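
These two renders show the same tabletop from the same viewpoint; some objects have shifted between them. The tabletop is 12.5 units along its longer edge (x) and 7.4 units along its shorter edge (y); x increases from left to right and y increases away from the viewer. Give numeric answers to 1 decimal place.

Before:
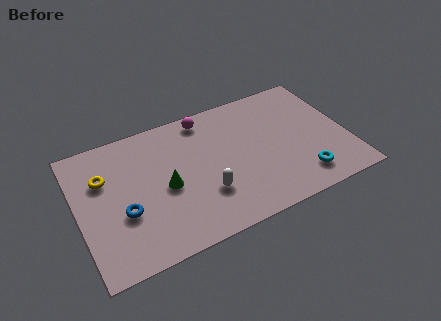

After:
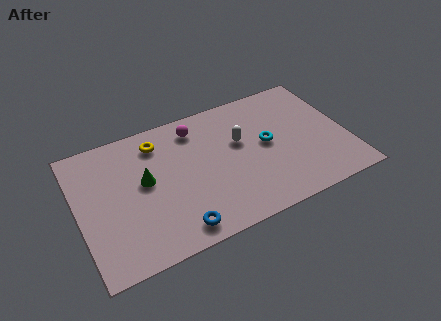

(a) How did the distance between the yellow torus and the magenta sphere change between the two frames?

-3.3

Before: roughly 5.1 units apart; after: 1.8. That's 3.3 units closer together.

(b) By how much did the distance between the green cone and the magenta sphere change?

-0.5

They were about 3.8 units apart before and 3.3 after — 0.5 units closer together.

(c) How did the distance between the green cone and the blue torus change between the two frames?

+1.2

Before: roughly 2.1 units apart; after: 3.3. That's 1.2 units further apart.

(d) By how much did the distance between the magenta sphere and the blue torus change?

-0.3

The distance was about 5.6 in the first image and 5.3 in the second, so they moved 0.3 units closer together.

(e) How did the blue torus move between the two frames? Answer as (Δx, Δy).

(2.2, -1.8)

The blue torus was at about (2.0, 2.8) and moved to about (4.2, 1.0).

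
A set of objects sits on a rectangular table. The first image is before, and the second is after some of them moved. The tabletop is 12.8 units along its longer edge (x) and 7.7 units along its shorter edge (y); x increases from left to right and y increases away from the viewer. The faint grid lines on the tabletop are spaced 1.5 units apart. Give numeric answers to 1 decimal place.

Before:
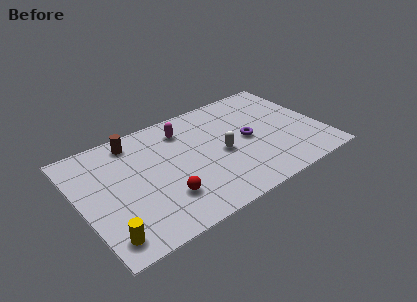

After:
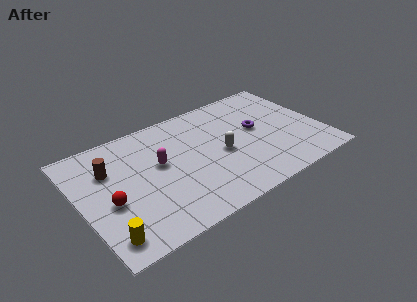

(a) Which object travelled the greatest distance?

the red sphere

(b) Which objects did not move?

the white capsule and the yellow cylinder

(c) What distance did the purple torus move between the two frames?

0.8

The purple torus was near (8.9, 3.8) before and (9.5, 4.3) after, so it travelled √(0.6² + 0.5²) ≈ 0.8 units.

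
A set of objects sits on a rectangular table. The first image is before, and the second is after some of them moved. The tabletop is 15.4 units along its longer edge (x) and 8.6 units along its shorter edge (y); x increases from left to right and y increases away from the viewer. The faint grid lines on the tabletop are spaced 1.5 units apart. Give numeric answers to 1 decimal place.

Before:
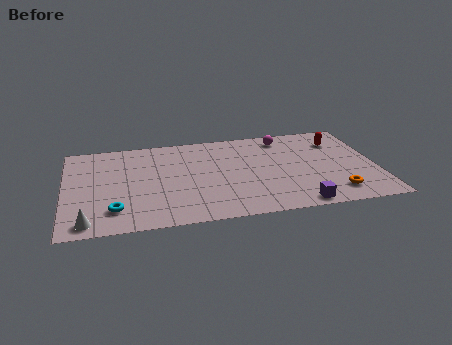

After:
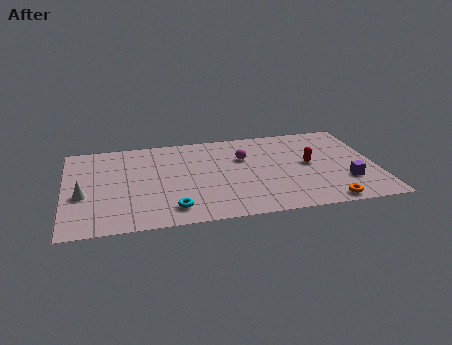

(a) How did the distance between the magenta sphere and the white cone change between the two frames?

-3.4

Before: roughly 11.7 units apart; after: 8.3. That's 3.4 units closer together.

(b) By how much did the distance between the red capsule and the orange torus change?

-1.2

Before: roughly 4.9 units apart; after: 3.7. That's 1.2 units closer together.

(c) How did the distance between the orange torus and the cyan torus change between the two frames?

-3.3

Before: roughly 10.8 units apart; after: 7.5. That's 3.3 units closer together.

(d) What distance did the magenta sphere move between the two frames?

2.6

From (11.0, 7.3) to (8.9, 5.7), the magenta sphere covered √(2.1² + 1.6²) ≈ 2.6 units.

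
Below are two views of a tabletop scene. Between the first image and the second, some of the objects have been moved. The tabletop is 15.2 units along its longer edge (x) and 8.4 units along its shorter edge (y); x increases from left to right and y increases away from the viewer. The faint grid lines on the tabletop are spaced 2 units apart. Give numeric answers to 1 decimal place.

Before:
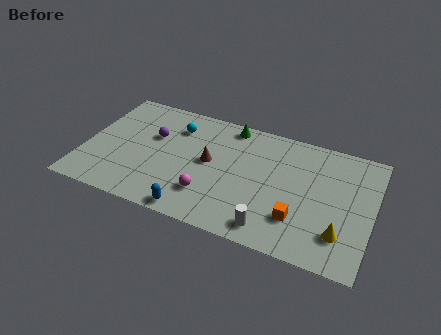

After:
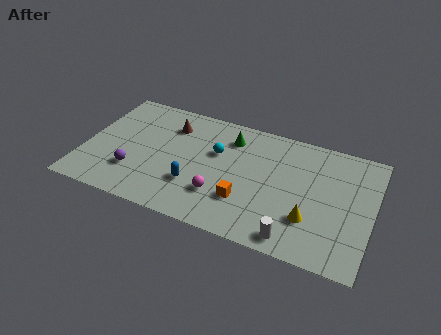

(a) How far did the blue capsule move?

1.8

The blue capsule moved from about (6.2, 0.8) to (6.0, 2.6), a distance of √(0.2² + 1.8²) ≈ 1.8.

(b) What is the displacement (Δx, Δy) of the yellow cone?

(-1.6, 0.4)

The yellow cone was at about (13.7, 2.1) and moved to about (12.1, 2.5).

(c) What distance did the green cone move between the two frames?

0.9

The green cone moved from about (7.4, 7.5) to (7.5, 6.6), a distance of √(0.1² + 0.9²) ≈ 0.9.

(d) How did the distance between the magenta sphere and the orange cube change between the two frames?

-3.4

The distance was about 4.7 in the first image and 1.3 in the second, so they moved 3.4 units closer together.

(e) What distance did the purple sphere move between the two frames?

3.0

The purple sphere moved from about (3.5, 5.3) to (2.8, 2.4), a distance of √(0.7² + 2.9²) ≈ 3.0.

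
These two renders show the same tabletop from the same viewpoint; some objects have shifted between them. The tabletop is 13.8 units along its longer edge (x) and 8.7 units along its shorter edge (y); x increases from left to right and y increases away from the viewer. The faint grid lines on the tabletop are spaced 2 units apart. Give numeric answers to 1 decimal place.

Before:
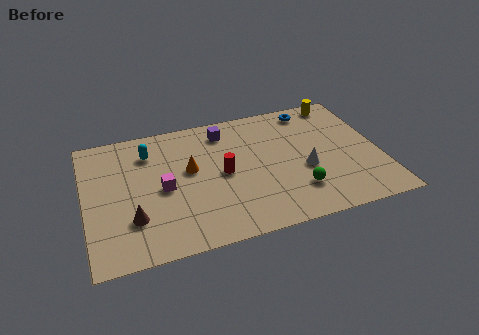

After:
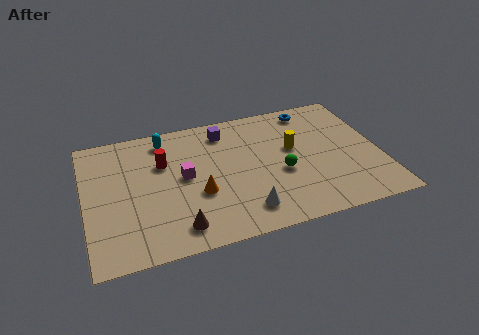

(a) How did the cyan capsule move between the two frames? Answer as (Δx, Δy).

(0.8, 0.7)

From the two frames, the cyan capsule sits at roughly (3.1, 6.7) before and (3.9, 7.4) after.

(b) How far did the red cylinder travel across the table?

3.1

From (6.4, 4.3) to (3.7, 5.8), the red cylinder covered √(2.7² + 1.5²) ≈ 3.1 units.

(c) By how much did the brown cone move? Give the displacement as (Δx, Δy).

(2.0, -1.1)

From the two frames, the brown cone sits at roughly (2.1, 2.5) before and (4.1, 1.4) after.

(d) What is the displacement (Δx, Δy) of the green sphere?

(-0.6, 1.4)

The green sphere was at about (9.7, 2.2) and moved to about (9.1, 3.6).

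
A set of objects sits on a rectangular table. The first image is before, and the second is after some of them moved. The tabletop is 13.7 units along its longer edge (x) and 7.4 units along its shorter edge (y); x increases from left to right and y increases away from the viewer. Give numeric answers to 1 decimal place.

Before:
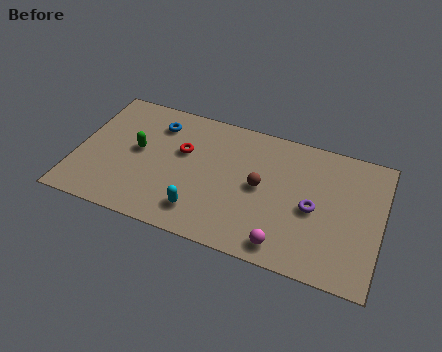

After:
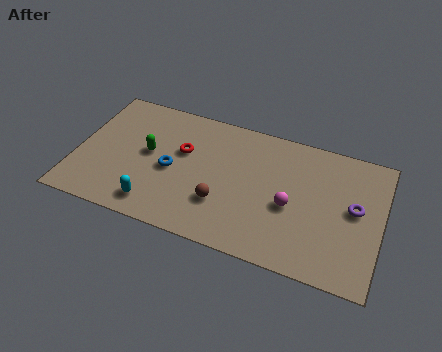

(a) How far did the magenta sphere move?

2.2

The magenta sphere moved from about (9.6, 1.0) to (9.7, 3.2), a distance of √(0.1² + 2.2²) ≈ 2.2.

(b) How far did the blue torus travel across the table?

2.6

The blue torus was near (3.4, 5.8) before and (4.3, 3.4) after, so it travelled √(0.9² + 2.4²) ≈ 2.6 units.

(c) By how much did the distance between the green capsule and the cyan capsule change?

-1.1

The distance was about 4.0 in the first image and 2.9 in the second, so they moved 1.1 units closer together.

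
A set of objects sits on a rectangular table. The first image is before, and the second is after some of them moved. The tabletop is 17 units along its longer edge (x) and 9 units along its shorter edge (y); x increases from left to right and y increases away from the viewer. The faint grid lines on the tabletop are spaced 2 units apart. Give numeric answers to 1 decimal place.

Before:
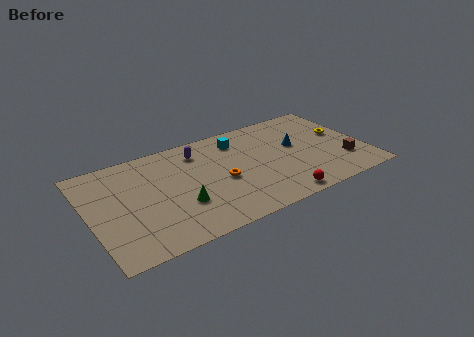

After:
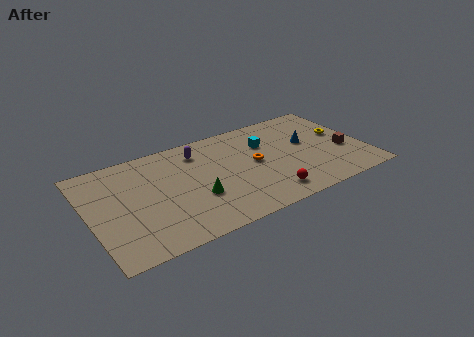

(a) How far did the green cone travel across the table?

1.0

The green cone moved from about (5.3, 3.0) to (6.3, 3.2), a distance of √(1.0² + 0.2²) ≈ 1.0.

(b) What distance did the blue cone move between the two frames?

0.7

From (12.9, 5.2) to (13.6, 5.2), the blue cone covered √(0.7² + 0.0²) ≈ 0.7 units.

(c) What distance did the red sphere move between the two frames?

0.8

The red sphere was near (11.1, 0.9) before and (10.5, 1.5) after, so it travelled √(0.6² + 0.6²) ≈ 0.8 units.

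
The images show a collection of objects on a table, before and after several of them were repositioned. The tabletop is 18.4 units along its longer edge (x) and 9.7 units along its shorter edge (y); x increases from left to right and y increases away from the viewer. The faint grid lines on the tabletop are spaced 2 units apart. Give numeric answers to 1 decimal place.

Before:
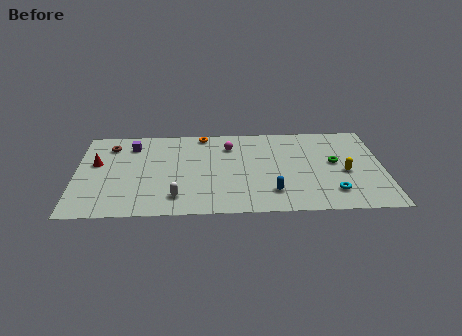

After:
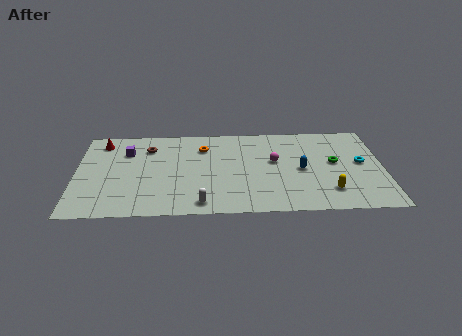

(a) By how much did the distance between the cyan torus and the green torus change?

-1.6

Before: roughly 3.2 units apart; after: 1.6. That's 1.6 units closer together.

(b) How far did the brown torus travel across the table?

2.3

From (2.0, 7.7) to (4.3, 7.4), the brown torus covered √(2.3² + 0.3²) ≈ 2.3 units.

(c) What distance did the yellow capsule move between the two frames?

2.2

From (16.1, 4.2) to (15.1, 2.2), the yellow capsule covered √(1.0² + 2.0²) ≈ 2.2 units.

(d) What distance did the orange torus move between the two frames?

1.5

The orange torus was near (7.6, 8.8) before and (7.6, 7.3) after, so it travelled √(0.0² + 1.5²) ≈ 1.5 units.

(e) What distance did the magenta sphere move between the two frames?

3.2

From (9.2, 7.4) to (11.9, 5.6), the magenta sphere covered √(2.7² + 1.8²) ≈ 3.2 units.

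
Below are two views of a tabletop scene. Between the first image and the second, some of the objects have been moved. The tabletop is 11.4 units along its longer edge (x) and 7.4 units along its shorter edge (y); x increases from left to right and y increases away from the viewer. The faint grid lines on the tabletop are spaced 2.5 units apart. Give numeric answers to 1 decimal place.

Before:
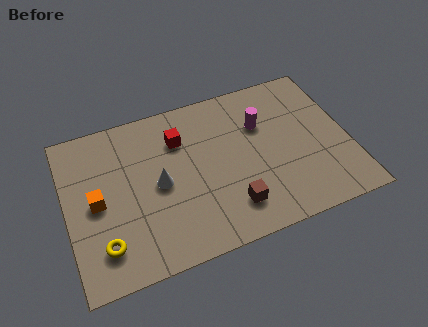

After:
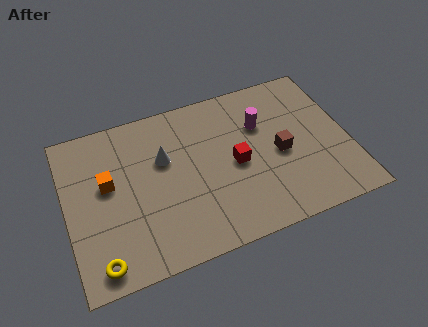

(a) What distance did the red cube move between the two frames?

2.8

The red cube was near (4.7, 5.4) before and (6.8, 3.5) after, so it travelled √(2.1² + 1.9²) ≈ 2.8 units.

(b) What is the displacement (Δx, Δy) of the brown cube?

(2.2, 1.8)

From the two frames, the brown cube sits at roughly (6.4, 1.6) before and (8.6, 3.4) after.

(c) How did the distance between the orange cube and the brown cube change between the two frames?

+1.4

Before: roughly 5.6 units apart; after: 7.0. That's 1.4 units further apart.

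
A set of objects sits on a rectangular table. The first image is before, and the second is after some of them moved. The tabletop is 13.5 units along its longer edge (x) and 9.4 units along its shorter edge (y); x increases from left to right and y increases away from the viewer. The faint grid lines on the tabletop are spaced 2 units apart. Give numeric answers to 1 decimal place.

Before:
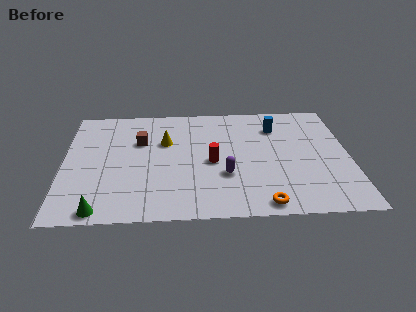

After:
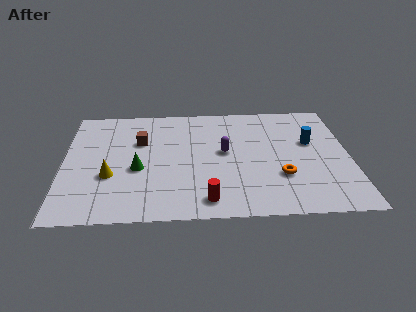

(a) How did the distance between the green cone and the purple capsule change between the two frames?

-2.0

They were about 6.3 units apart before and 4.3 after — 2.0 units closer together.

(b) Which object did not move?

the brown cube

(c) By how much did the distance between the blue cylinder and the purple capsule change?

-0.5

They were about 4.6 units apart before and 4.1 after — 0.5 units closer together.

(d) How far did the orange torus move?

2.3

The orange torus was near (9.3, 0.9) before and (10.2, 3.0) after, so it travelled √(0.9² + 2.1²) ≈ 2.3 units.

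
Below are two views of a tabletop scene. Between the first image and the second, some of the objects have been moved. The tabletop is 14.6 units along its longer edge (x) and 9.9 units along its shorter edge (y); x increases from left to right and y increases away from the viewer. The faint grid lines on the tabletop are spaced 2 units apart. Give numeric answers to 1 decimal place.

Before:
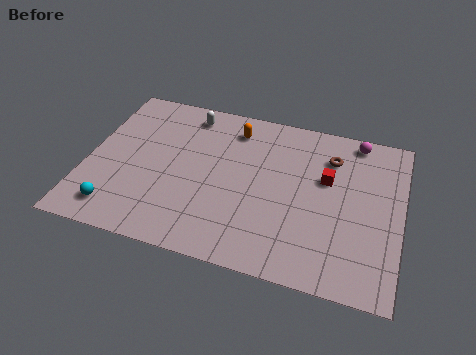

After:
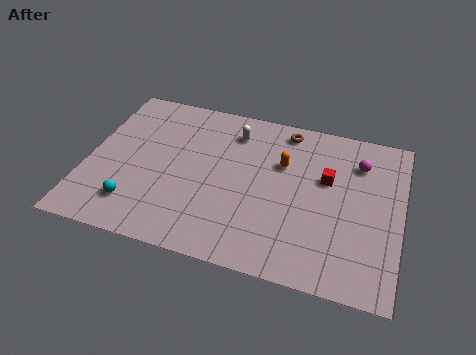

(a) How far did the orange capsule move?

2.9

The orange capsule was near (6.6, 8.1) before and (9.0, 6.5) after, so it travelled √(2.4² + 1.6²) ≈ 2.9 units.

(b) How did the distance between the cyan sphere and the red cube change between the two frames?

-0.9

Before: roughly 10.4 units apart; after: 9.5. That's 0.9 units closer together.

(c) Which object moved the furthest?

the orange capsule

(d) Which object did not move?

the red cube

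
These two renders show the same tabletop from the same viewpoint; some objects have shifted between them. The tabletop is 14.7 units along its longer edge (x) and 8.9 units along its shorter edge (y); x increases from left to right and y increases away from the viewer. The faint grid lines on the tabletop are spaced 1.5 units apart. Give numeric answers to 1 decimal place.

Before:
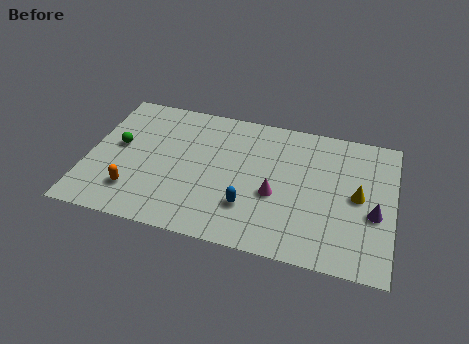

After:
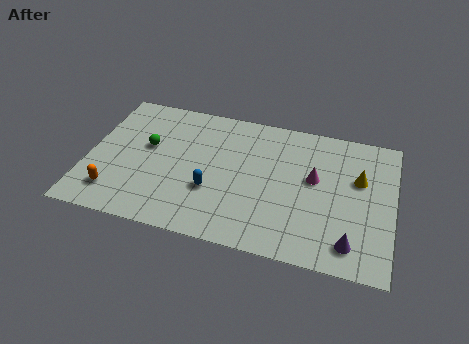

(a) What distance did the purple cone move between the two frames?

2.3

The purple cone moved from about (13.8, 3.6) to (12.8, 1.5), a distance of √(1.0² + 2.1²) ≈ 2.3.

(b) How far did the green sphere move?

1.4

The green sphere moved from about (1.4, 4.9) to (2.8, 5.2), a distance of √(1.4² + 0.3²) ≈ 1.4.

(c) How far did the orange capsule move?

0.9

From (2.4, 2.1) to (1.5, 1.8), the orange capsule covered √(0.9² + 0.3²) ≈ 0.9 units.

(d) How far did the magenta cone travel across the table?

2.3

From (9.1, 3.6) to (10.9, 5.1), the magenta cone covered √(1.8² + 1.5²) ≈ 2.3 units.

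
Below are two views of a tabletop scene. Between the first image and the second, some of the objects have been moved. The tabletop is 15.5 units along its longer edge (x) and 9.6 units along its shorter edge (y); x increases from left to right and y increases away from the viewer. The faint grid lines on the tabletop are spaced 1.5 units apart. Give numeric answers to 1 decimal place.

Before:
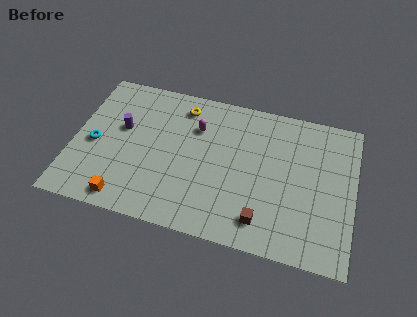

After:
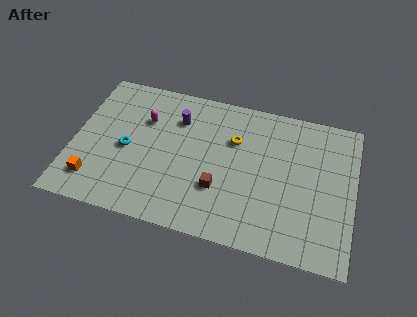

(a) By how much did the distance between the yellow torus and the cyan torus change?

+0.3

They were about 5.9 units apart before and 6.2 after — 0.3 units further apart.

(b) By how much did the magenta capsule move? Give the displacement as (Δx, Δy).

(-2.9, -0.2)

From the two frames, the magenta capsule sits at roughly (6.7, 6.8) before and (3.8, 6.6) after.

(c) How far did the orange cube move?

2.0

The orange cube moved from about (3.2, 1.1) to (1.4, 1.9), a distance of √(1.8² + 0.8²) ≈ 2.0.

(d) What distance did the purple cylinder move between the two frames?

3.3

From (2.6, 5.7) to (5.6, 7.1), the purple cylinder covered √(3.0² + 1.4²) ≈ 3.3 units.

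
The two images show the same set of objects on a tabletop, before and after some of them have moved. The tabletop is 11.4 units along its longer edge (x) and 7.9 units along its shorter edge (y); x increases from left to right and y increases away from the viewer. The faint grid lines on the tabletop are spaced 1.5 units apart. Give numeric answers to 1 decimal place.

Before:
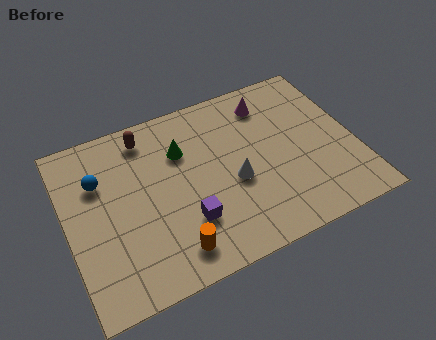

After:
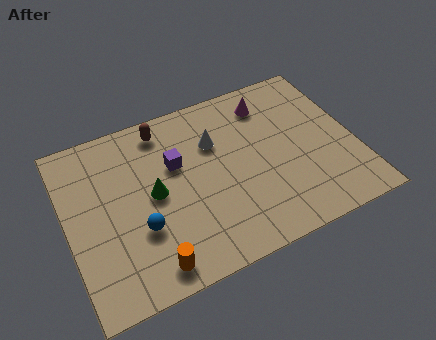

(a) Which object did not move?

the magenta cone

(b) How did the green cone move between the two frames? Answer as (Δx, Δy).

(-1.3, -1.5)

The green cone was at about (4.7, 5.5) and moved to about (3.4, 4.0).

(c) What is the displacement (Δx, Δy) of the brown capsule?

(0.7, 0.1)

The brown capsule started near (3.4, 6.7) and ended near (4.1, 6.8).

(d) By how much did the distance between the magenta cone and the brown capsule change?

-0.7

Before: roughly 4.9 units apart; after: 4.2. That's 0.7 units closer together.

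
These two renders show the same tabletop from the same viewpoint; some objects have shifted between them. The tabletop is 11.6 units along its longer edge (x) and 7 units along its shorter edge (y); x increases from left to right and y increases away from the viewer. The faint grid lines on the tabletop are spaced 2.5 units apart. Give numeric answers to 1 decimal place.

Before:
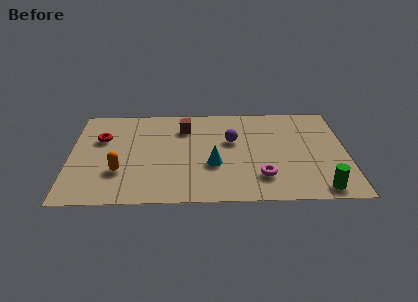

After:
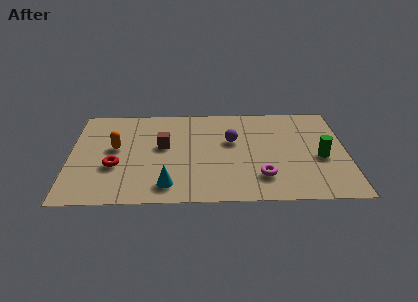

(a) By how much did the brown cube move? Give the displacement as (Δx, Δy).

(-0.9, -1.3)

The brown cube was at about (4.8, 5.3) and moved to about (3.9, 4.0).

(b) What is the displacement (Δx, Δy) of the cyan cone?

(-1.9, -1.4)

The cyan cone started near (6.0, 2.6) and ended near (4.1, 1.2).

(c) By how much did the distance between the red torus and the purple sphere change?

-0.3

The distance was about 5.5 in the first image and 5.2 in the second, so they moved 0.3 units closer together.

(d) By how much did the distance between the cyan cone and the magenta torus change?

+1.7

Before: roughly 2.2 units apart; after: 3.9. That's 1.7 units further apart.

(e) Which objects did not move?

the magenta torus and the purple sphere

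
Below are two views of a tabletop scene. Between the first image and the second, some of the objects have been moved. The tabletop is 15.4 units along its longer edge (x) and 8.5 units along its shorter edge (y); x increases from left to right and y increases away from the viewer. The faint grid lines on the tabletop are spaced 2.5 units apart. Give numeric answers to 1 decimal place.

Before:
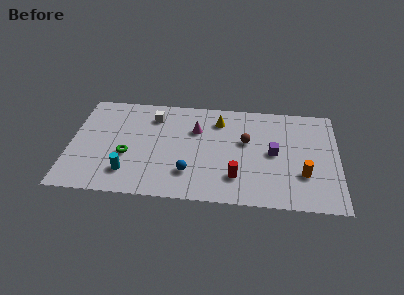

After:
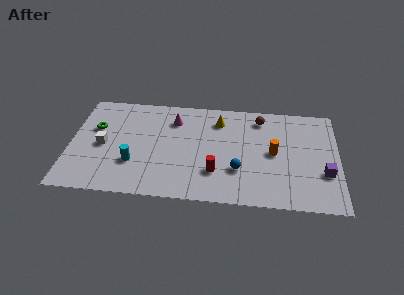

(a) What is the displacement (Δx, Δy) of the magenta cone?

(-1.3, 0.7)

The magenta cone was at about (7.2, 5.8) and moved to about (5.9, 6.5).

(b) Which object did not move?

the yellow cone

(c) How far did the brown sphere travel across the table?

2.2

From (10.1, 5.1) to (10.9, 7.1), the brown sphere covered √(0.8² + 2.0²) ≈ 2.2 units.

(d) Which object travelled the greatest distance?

the white cube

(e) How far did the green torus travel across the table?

2.8

From (3.3, 3.3) to (1.4, 5.4), the green torus covered √(1.9² + 2.1²) ≈ 2.8 units.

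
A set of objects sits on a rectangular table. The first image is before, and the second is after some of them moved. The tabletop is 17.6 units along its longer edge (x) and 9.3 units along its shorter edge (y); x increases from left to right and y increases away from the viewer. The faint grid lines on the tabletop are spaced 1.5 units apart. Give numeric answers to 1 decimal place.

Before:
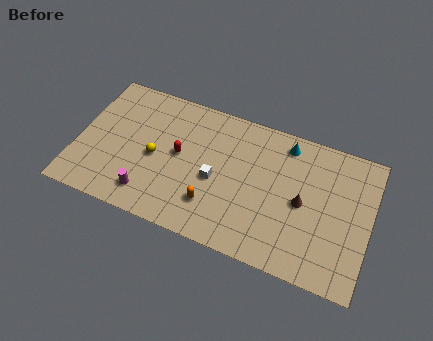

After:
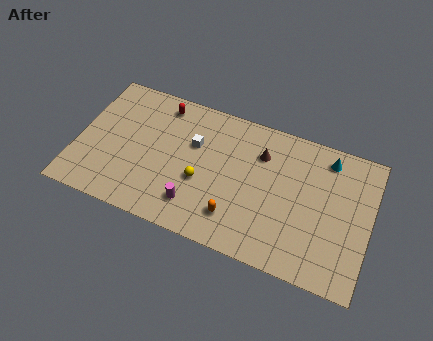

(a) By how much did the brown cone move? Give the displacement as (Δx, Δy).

(-2.7, 2.3)

The brown cone started near (13.6, 4.5) and ended near (10.9, 6.8).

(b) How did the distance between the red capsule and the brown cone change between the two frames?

-1.2

Before: roughly 7.5 units apart; after: 6.3. That's 1.2 units closer together.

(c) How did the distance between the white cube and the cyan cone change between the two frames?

+2.6

The distance was about 5.5 in the first image and 8.1 in the second, so they moved 2.6 units further apart.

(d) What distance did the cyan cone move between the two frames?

2.5

From (12.3, 8.0) to (14.8, 7.9), the cyan cone covered √(2.5² + 0.1²) ≈ 2.5 units.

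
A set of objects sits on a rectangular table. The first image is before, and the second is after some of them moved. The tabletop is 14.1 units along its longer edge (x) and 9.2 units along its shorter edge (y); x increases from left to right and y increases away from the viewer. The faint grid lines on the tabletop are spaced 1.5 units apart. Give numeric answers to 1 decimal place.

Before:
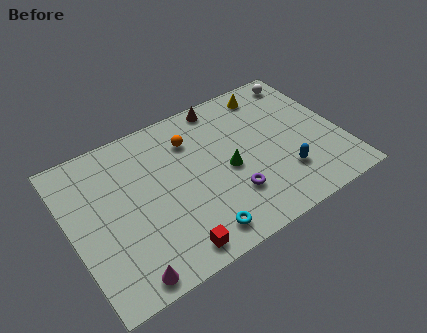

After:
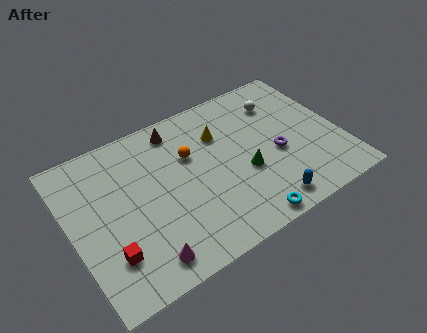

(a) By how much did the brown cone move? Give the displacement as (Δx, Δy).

(-2.5, -0.4)

The brown cone was at about (8.5, 8.3) and moved to about (6.0, 7.9).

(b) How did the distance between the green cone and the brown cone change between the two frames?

+1.1

Before: roughly 4.1 units apart; after: 5.2. That's 1.1 units further apart.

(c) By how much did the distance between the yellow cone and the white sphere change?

+1.4

The distance was about 1.9 in the first image and 3.3 in the second, so they moved 1.4 units further apart.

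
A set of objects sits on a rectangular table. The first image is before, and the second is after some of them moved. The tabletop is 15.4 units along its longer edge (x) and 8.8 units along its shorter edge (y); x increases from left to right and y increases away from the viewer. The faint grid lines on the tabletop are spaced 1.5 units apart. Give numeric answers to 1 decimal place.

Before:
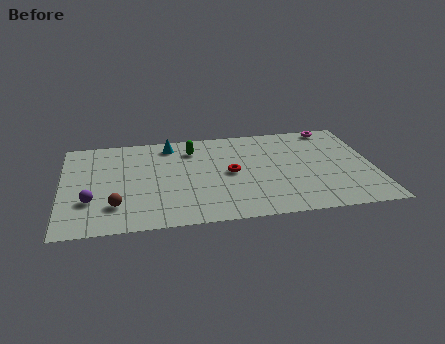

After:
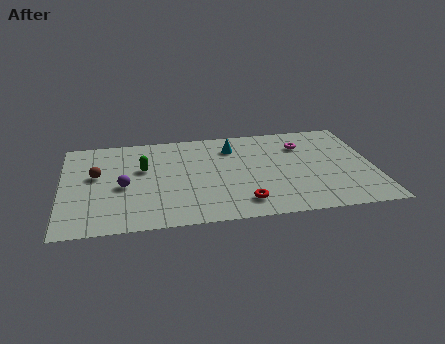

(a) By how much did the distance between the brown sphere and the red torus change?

+1.8

Before: roughly 6.1 units apart; after: 7.9. That's 1.8 units further apart.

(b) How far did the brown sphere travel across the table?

3.0

The brown sphere moved from about (2.6, 2.2) to (1.7, 5.1), a distance of √(0.9² + 2.9²) ≈ 3.0.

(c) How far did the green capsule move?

2.9

The green capsule was near (6.5, 6.9) before and (4.0, 5.4) after, so it travelled √(2.5² + 1.5²) ≈ 2.9 units.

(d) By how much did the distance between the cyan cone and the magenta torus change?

-4.7

They were about 8.2 units apart before and 3.5 after — 4.7 units closer together.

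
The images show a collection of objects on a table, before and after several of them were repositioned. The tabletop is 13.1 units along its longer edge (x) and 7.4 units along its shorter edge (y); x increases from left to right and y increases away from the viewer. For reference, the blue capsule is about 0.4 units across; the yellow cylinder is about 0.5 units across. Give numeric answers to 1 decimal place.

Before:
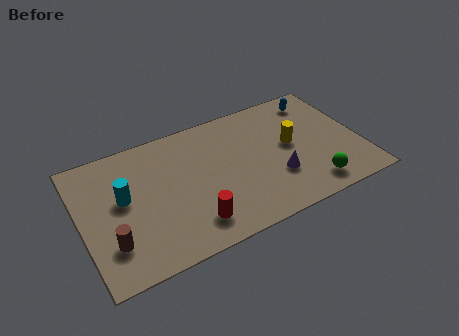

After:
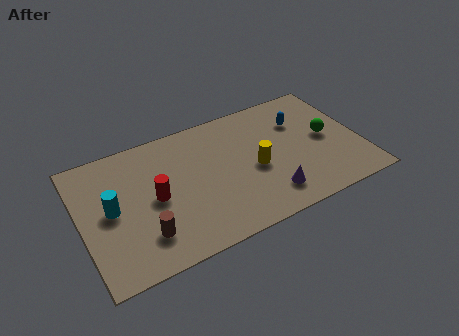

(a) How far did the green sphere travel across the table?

2.8

From (10.5, 1.2) to (11.6, 3.8), the green sphere covered √(1.1² + 2.6²) ≈ 2.8 units.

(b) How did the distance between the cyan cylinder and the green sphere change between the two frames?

+1.2

They were about 9.0 units apart before and 10.2 after — 1.2 units further apart.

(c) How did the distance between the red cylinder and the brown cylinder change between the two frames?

-1.8

They were about 3.7 units apart before and 1.9 after — 1.8 units closer together.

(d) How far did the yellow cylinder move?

1.9

The yellow cylinder moved from about (9.9, 4.0) to (8.1, 3.3), a distance of √(1.8² + 0.7²) ≈ 1.9.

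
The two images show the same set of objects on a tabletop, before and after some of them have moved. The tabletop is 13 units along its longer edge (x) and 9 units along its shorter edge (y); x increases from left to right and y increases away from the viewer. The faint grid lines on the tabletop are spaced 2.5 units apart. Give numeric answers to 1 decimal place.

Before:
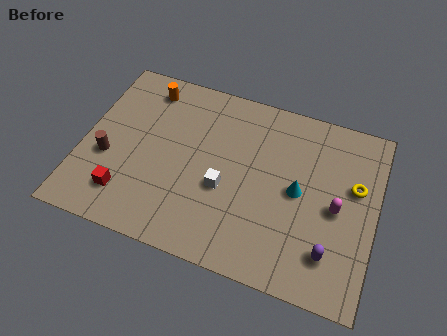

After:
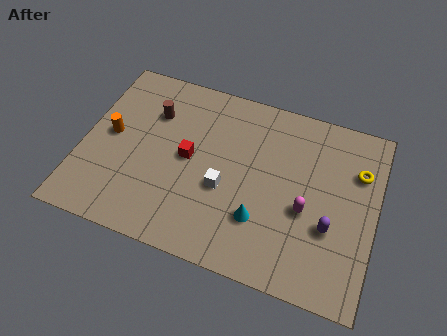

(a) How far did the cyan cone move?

2.4

The cyan cone was near (9.6, 4.5) before and (8.1, 2.6) after, so it travelled √(1.5² + 1.9²) ≈ 2.4 units.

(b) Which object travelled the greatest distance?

the red cube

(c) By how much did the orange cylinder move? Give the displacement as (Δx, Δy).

(-1.3, -2.9)

The orange cylinder was at about (2.5, 7.6) and moved to about (1.2, 4.7).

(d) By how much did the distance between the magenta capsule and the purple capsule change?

-1.0

Before: roughly 2.2 units apart; after: 1.2. That's 1.0 units closer together.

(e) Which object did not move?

the white cube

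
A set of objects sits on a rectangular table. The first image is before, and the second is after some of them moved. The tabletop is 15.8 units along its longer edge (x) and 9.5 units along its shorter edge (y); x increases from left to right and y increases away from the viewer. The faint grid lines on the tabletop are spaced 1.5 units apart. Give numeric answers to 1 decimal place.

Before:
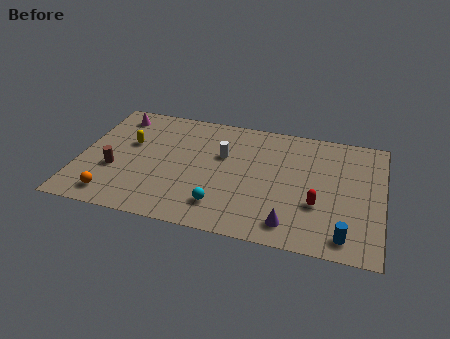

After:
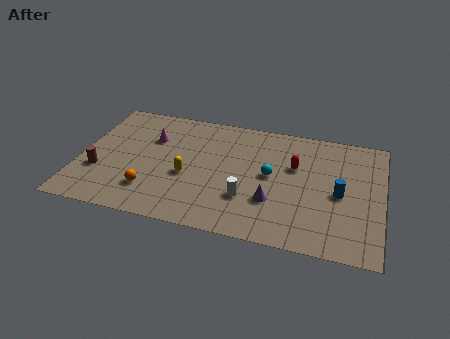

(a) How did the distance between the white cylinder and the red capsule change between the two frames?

-1.9

Before: roughly 5.8 units apart; after: 3.9. That's 1.9 units closer together.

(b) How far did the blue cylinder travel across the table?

3.1

From (14.0, 1.3) to (13.6, 4.4), the blue cylinder covered √(0.4² + 3.1²) ≈ 3.1 units.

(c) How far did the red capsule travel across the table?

3.0

From (12.5, 3.3) to (11.2, 6.0), the red capsule covered √(1.3² + 2.7²) ≈ 3.0 units.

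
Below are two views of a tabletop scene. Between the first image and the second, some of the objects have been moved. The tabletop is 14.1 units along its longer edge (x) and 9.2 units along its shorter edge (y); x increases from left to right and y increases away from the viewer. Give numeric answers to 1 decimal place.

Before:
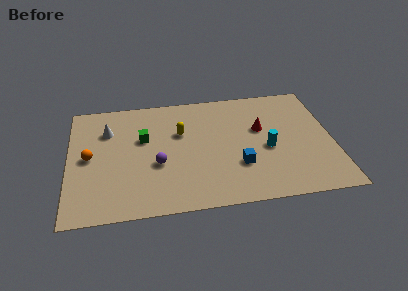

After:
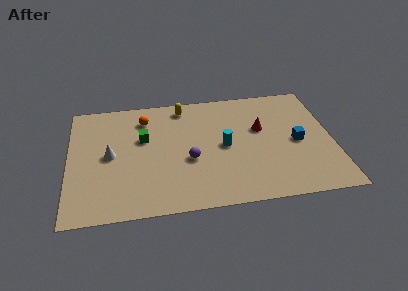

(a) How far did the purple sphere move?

1.7

The purple sphere was near (4.7, 3.6) before and (6.4, 3.7) after, so it travelled √(1.7² + 0.1²) ≈ 1.7 units.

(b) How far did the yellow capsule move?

2.1

From (6.0, 5.9) to (6.2, 8.0), the yellow capsule covered √(0.2² + 2.1²) ≈ 2.1 units.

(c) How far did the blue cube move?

3.5

From (9.0, 2.9) to (12.2, 4.3), the blue cube covered √(3.2² + 1.4²) ≈ 3.5 units.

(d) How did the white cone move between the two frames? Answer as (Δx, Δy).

(0.1, -2.0)

From the two frames, the white cone sits at roughly (2.1, 6.6) before and (2.2, 4.6) after.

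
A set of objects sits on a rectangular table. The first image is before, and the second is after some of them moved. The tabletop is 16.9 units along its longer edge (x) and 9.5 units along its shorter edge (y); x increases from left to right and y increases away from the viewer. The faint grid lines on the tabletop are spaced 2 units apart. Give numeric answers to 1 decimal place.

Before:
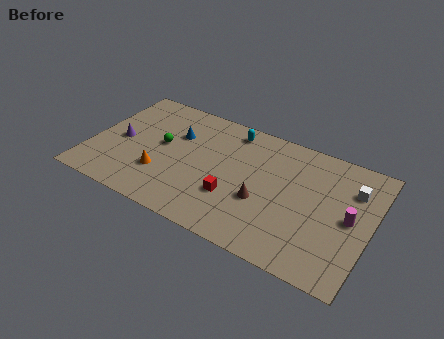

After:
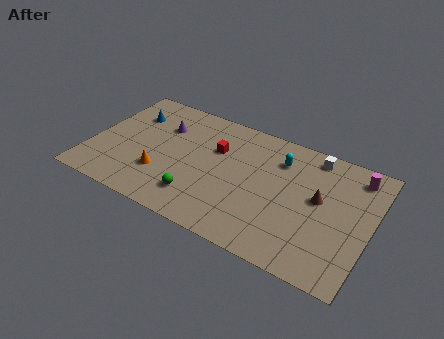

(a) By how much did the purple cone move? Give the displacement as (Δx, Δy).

(2.3, 2.2)

The purple cone started near (1.7, 4.5) and ended near (4.0, 6.7).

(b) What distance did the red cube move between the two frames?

3.5

The red cube was near (8.9, 3.1) before and (7.4, 6.3) after, so it travelled √(1.5² + 3.2²) ≈ 3.5 units.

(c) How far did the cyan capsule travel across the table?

3.3

The cyan capsule moved from about (8.1, 8.2) to (11.2, 7.2), a distance of √(3.1² + 1.0²) ≈ 3.3.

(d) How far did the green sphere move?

4.1

The green sphere was near (4.2, 5.2) before and (6.9, 2.1) after, so it travelled √(2.7² + 3.1²) ≈ 4.1 units.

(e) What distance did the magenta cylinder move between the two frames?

3.3

The magenta cylinder moved from about (15.7, 4.7) to (15.7, 8.0), a distance of √(0.0² + 3.3²) ≈ 3.3.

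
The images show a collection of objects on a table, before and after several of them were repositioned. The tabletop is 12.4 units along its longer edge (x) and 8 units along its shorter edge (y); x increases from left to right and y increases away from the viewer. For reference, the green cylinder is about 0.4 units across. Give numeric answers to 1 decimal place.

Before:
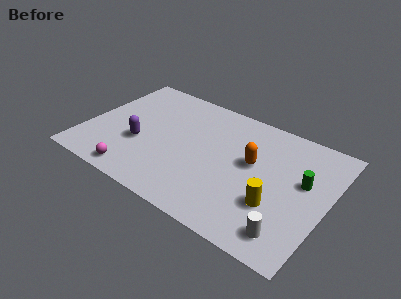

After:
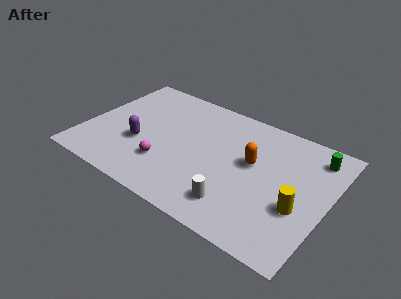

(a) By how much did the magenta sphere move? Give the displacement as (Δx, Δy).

(1.3, 1.4)

The magenta sphere started near (3.1, 0.9) and ended near (4.4, 2.3).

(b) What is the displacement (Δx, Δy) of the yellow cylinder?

(1.1, 0.4)

From the two frames, the yellow cylinder sits at roughly (10.0, 2.6) before and (11.1, 3.0) after.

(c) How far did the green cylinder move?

1.9

The green cylinder moved from about (11.1, 4.7) to (11.4, 6.6), a distance of √(0.3² + 1.9²) ≈ 1.9.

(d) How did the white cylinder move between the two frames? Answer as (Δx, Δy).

(-2.7, 0.3)

The white cylinder was at about (10.9, 1.3) and moved to about (8.2, 1.6).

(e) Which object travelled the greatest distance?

the white cylinder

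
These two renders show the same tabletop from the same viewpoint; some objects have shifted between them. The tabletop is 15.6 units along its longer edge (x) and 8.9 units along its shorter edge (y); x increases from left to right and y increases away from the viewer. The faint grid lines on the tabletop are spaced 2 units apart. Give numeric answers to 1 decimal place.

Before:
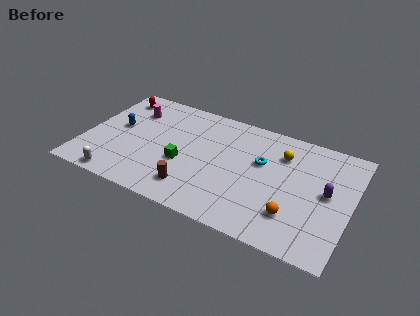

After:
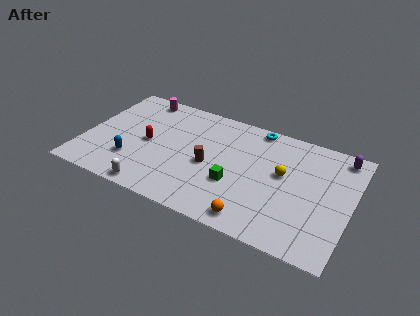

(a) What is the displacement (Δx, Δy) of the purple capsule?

(0.5, 3.1)

The purple capsule started near (14.2, 4.7) and ended near (14.7, 7.8).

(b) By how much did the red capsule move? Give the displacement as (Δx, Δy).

(2.4, -3.1)

From the two frames, the red capsule sits at roughly (1.3, 7.4) before and (3.7, 4.3) after.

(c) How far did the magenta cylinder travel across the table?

1.3

The magenta cylinder was near (2.4, 6.6) before and (2.7, 7.9) after, so it travelled √(0.3² + 1.3²) ≈ 1.3 units.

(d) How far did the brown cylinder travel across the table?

2.3

From (6.7, 1.8) to (7.4, 4.0), the brown cylinder covered √(0.7² + 2.2²) ≈ 2.3 units.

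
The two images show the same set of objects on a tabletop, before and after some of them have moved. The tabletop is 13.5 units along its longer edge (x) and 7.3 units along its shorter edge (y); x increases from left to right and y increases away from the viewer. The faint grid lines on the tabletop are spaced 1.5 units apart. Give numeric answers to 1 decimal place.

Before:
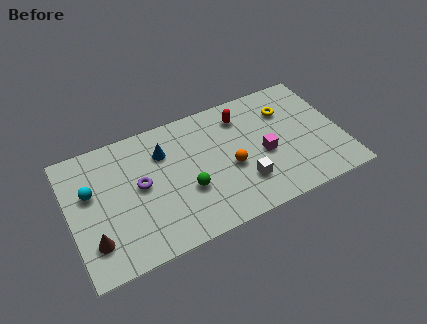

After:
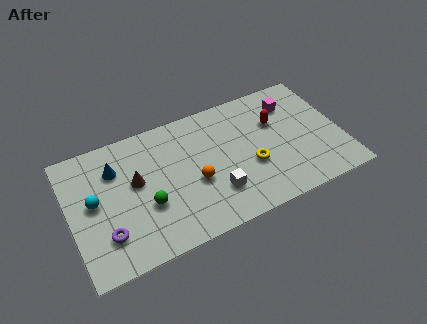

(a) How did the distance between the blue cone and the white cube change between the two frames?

+0.8

They were about 4.9 units apart before and 5.7 after — 0.8 units further apart.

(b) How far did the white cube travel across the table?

1.4

The white cube was near (8.4, 2.0) before and (7.0, 2.0) after, so it travelled √(1.4² + 0.0²) ≈ 1.4 units.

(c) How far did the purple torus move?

2.8

From (3.5, 3.9) to (1.6, 1.9), the purple torus covered √(1.9² + 2.0²) ≈ 2.8 units.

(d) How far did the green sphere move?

2.0

From (5.7, 2.7) to (3.7, 2.7), the green sphere covered √(2.0² + 0.0²) ≈ 2.0 units.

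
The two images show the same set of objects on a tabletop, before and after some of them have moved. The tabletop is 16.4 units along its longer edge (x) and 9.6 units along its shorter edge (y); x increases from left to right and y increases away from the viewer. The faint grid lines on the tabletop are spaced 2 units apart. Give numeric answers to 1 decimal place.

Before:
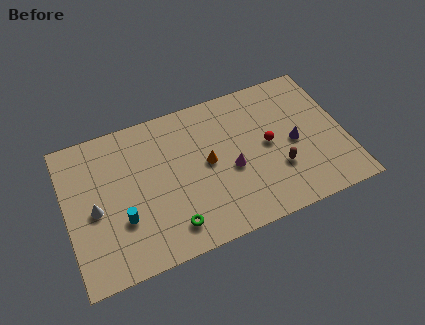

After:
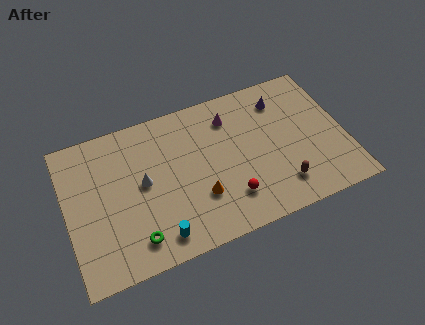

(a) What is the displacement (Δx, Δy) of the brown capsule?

(0.0, -1.1)

The brown capsule started near (12.3, 3.1) and ended near (12.3, 2.0).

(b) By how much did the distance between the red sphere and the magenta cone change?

+2.8

The distance was about 2.4 in the first image and 5.2 in the second, so they moved 2.8 units further apart.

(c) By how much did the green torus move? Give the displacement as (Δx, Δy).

(-2.1, 0.0)

The green torus was at about (5.8, 1.7) and moved to about (3.7, 1.7).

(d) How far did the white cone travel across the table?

3.0

The white cone moved from about (1.6, 4.4) to (4.5, 5.1), a distance of √(2.9² + 0.7²) ≈ 3.0.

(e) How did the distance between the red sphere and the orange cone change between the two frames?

-1.8

They were about 3.6 units apart before and 1.8 after — 1.8 units closer together.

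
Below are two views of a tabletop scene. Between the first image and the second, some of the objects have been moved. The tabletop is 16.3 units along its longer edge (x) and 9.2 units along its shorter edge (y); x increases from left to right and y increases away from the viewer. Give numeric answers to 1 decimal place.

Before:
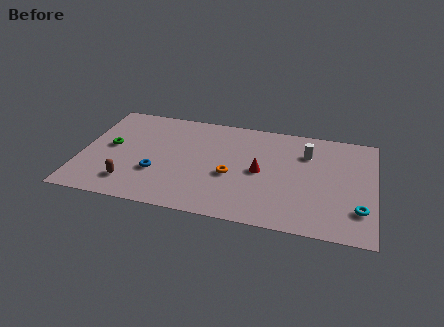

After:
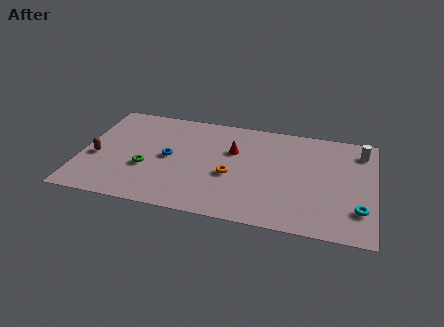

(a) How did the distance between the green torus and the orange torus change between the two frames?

-2.2

The distance was about 6.9 in the first image and 4.7 in the second, so they moved 2.2 units closer together.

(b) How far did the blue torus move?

1.6

From (4.3, 3.1) to (4.9, 4.6), the blue torus covered √(0.6² + 1.5²) ≈ 1.6 units.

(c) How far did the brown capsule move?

2.8

From (2.9, 1.9) to (0.9, 3.8), the brown capsule covered √(2.0² + 1.9²) ≈ 2.8 units.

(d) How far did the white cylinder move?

3.1

From (12.5, 6.7) to (15.5, 7.5), the white cylinder covered √(3.0² + 0.8²) ≈ 3.1 units.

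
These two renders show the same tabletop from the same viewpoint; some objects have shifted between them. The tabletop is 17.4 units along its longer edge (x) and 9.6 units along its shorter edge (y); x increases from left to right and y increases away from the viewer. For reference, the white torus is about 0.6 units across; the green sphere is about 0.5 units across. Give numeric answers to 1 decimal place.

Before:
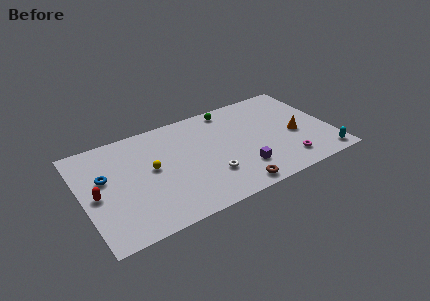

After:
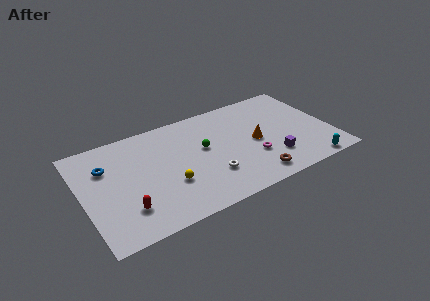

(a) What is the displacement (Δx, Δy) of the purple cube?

(2.2, 0.1)

The purple cube was at about (10.8, 2.4) and moved to about (13.0, 2.5).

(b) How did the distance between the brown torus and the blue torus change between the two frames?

+1.4

The distance was about 9.7 in the first image and 11.1 in the second, so they moved 1.4 units further apart.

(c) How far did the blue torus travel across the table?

0.9

The blue torus moved from about (1.6, 5.8) to (1.8, 6.7), a distance of √(0.2² + 0.9²) ≈ 0.9.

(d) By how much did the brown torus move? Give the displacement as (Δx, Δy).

(1.5, 0.4)

From the two frames, the brown torus sits at roughly (10.0, 1.0) before and (11.5, 1.4) after.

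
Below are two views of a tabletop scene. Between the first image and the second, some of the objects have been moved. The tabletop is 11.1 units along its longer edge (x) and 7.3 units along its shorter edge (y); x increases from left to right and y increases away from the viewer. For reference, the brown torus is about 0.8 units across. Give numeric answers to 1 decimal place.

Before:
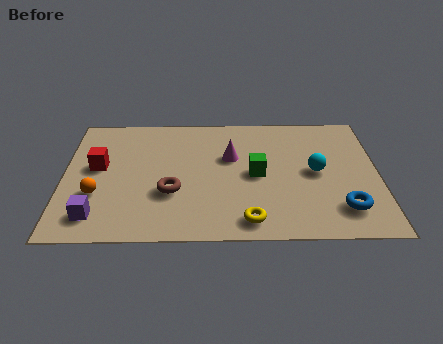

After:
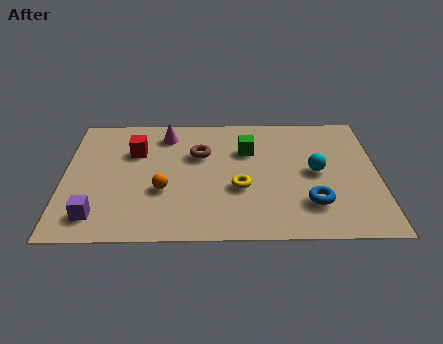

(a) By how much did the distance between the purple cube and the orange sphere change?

+1.5

They were about 1.2 units apart before and 2.7 after — 1.5 units further apart.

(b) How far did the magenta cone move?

2.7

The magenta cone moved from about (5.9, 4.6) to (3.6, 6.0), a distance of √(2.3² + 1.4²) ≈ 2.7.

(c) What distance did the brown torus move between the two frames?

2.4

The brown torus was near (3.8, 2.6) before and (4.8, 4.8) after, so it travelled √(1.0² + 2.2²) ≈ 2.4 units.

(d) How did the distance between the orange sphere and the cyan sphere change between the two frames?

-2.3

The distance was about 7.8 in the first image and 5.5 in the second, so they moved 2.3 units closer together.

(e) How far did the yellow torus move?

1.8

The yellow torus moved from about (6.5, 1.0) to (6.2, 2.8), a distance of √(0.3² + 1.8²) ≈ 1.8.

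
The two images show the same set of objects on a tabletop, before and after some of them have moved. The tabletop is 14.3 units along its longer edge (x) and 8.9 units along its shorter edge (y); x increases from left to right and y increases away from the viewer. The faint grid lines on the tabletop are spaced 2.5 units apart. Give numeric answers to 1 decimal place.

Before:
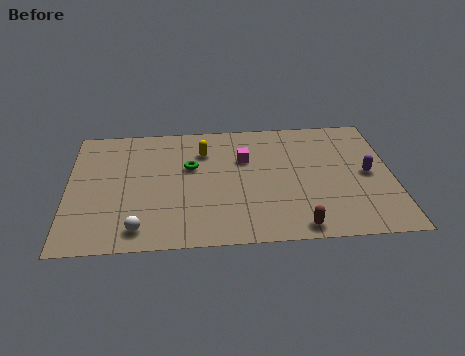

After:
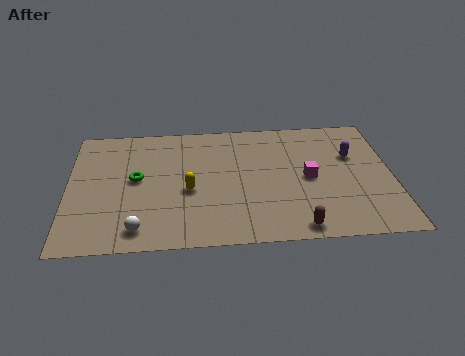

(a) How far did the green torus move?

2.5

The green torus was near (5.4, 5.5) before and (3.0, 4.8) after, so it travelled √(2.4² + 0.7²) ≈ 2.5 units.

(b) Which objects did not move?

the brown capsule and the white sphere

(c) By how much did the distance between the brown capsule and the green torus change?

+1.5

The distance was about 6.5 in the first image and 8.0 in the second, so they moved 1.5 units further apart.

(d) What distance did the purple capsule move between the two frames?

1.5

The purple capsule was near (13.2, 4.4) before and (12.6, 5.8) after, so it travelled √(0.6² + 1.4²) ≈ 1.5 units.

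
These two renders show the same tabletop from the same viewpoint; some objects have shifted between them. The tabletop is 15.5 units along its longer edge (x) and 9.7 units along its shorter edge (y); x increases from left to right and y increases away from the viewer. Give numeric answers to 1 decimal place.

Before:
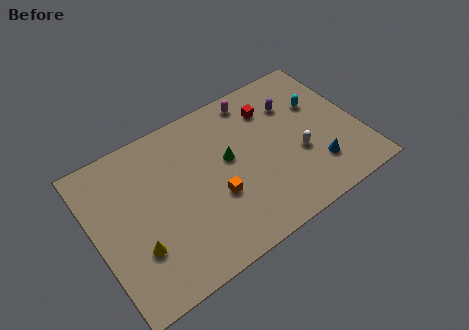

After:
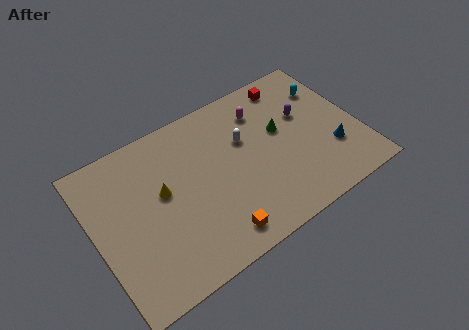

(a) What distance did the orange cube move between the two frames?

2.2

The orange cube was near (6.8, 3.6) before and (6.4, 1.4) after, so it travelled √(0.4² + 2.2²) ≈ 2.2 units.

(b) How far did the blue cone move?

1.3

The blue cone was near (12.6, 2.4) before and (13.7, 3.0) after, so it travelled √(1.1² + 0.6²) ≈ 1.3 units.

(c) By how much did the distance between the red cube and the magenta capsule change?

+0.7

They were about 1.4 units apart before and 2.1 after — 0.7 units further apart.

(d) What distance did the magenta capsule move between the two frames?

1.0

The magenta capsule was near (10.0, 8.5) before and (10.3, 7.5) after, so it travelled √(0.3² + 1.0²) ≈ 1.0 units.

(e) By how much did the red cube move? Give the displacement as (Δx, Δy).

(1.4, 1.0)

From the two frames, the red cube sits at roughly (10.8, 7.4) before and (12.2, 8.4) after.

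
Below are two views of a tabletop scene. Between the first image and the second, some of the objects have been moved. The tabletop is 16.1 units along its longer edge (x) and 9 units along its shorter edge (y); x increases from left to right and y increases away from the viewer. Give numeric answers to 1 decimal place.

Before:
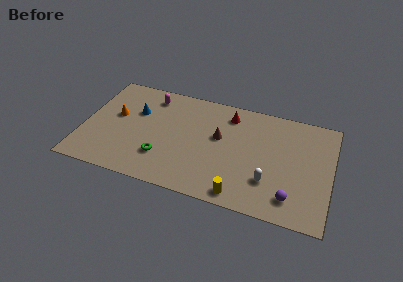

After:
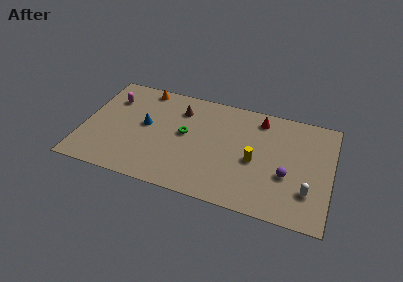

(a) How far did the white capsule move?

2.5

The white capsule was near (12.2, 2.6) before and (14.7, 2.5) after, so it travelled √(2.5² + 0.1²) ≈ 2.5 units.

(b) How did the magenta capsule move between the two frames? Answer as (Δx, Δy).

(-2.5, -0.9)

The magenta capsule started near (4.1, 7.5) and ended near (1.6, 6.6).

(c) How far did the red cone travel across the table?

2.0

The red cone moved from about (9.3, 7.4) to (11.3, 7.6), a distance of √(2.0² + 0.2²) ≈ 2.0.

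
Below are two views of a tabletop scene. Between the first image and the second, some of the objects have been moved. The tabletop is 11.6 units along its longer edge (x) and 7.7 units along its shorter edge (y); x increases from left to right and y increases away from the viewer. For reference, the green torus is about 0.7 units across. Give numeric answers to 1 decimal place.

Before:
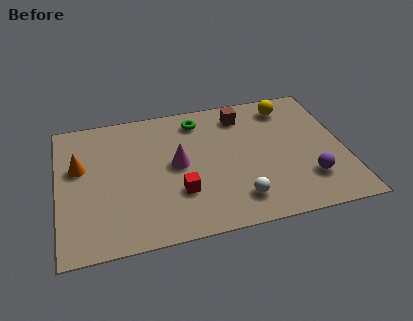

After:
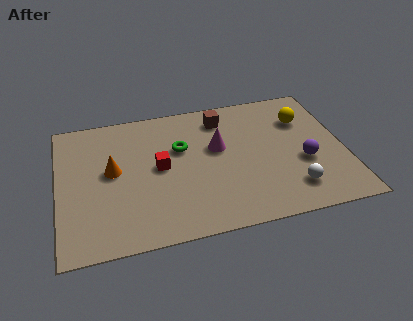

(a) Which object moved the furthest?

the white sphere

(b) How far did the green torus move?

1.7

The green torus was near (5.8, 6.4) before and (5.0, 4.9) after, so it travelled √(0.8² + 1.5²) ≈ 1.7 units.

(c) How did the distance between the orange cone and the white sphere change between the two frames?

+0.6

They were about 7.0 units apart before and 7.6 after — 0.6 units further apart.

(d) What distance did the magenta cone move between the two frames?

1.8

The magenta cone was near (4.8, 4.0) before and (6.5, 4.6) after, so it travelled √(1.7² + 0.6²) ≈ 1.8 units.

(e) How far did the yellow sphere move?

1.1

The yellow sphere was near (9.5, 6.4) before and (10.1, 5.5) after, so it travelled √(0.6² + 0.9²) ≈ 1.1 units.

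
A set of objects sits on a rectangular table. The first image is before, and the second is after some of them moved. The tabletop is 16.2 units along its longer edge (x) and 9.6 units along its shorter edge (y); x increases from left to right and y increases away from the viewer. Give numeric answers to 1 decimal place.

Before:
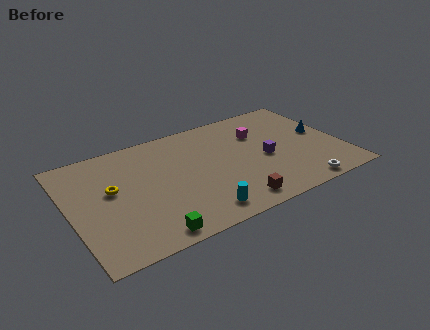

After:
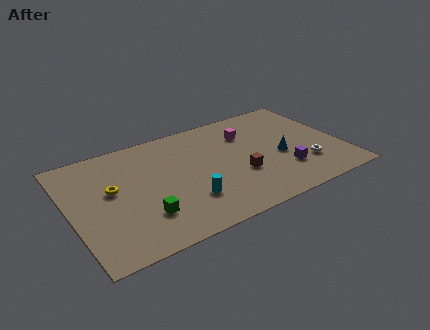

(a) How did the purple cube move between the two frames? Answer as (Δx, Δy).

(0.9, -1.6)

From the two frames, the purple cube sits at roughly (11.6, 4.3) before and (12.5, 2.7) after.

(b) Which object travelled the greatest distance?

the blue cone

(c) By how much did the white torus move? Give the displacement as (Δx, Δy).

(0.7, 1.8)

The white torus started near (13.1, 0.9) and ended near (13.8, 2.7).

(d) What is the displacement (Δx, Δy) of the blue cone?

(-2.7, -1.1)

From the two frames, the blue cone sits at roughly (15.2, 5.2) before and (12.5, 4.1) after.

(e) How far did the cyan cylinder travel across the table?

1.4

The cyan cylinder moved from about (7.1, 1.4) to (6.6, 2.7), a distance of √(0.5² + 1.3²) ≈ 1.4.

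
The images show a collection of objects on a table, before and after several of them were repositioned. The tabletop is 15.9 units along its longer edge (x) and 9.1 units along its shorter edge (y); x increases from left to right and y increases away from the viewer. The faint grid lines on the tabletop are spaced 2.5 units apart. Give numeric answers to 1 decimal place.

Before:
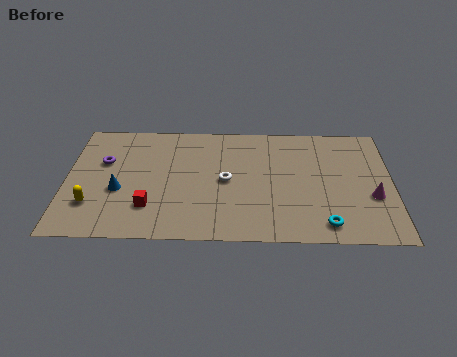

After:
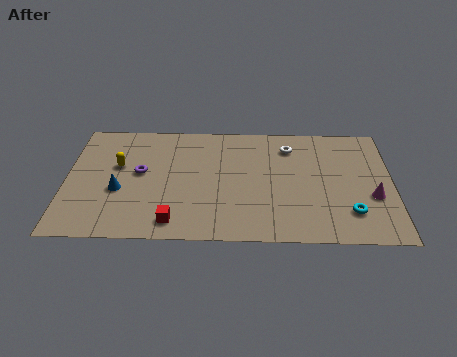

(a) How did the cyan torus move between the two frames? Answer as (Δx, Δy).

(1.2, 0.9)

The cyan torus was at about (12.6, 1.3) and moved to about (13.8, 2.2).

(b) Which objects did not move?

the blue cone and the magenta cone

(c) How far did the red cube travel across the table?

1.6

The red cube was near (4.1, 2.4) before and (5.3, 1.3) after, so it travelled √(1.2² + 1.1²) ≈ 1.6 units.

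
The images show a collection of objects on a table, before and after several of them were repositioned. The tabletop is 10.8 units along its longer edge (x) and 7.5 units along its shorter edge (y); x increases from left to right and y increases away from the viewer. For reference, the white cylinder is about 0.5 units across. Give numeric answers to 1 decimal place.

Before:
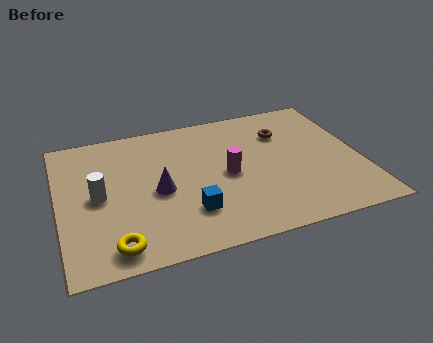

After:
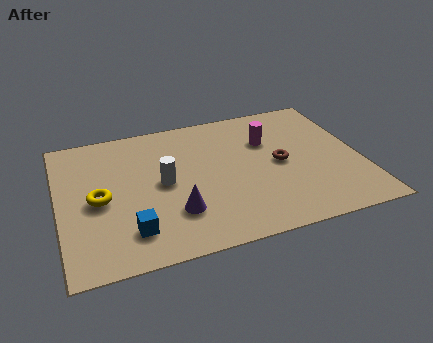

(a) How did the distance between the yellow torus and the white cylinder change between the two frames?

-0.4

They were about 2.7 units apart before and 2.3 after — 0.4 units closer together.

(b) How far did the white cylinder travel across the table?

2.3

The white cylinder moved from about (1.4, 3.7) to (3.7, 3.8), a distance of √(2.3² + 0.1²) ≈ 2.3.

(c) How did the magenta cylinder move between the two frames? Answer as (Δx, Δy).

(1.6, 1.5)

The magenta cylinder started near (6.0, 3.6) and ended near (7.6, 5.1).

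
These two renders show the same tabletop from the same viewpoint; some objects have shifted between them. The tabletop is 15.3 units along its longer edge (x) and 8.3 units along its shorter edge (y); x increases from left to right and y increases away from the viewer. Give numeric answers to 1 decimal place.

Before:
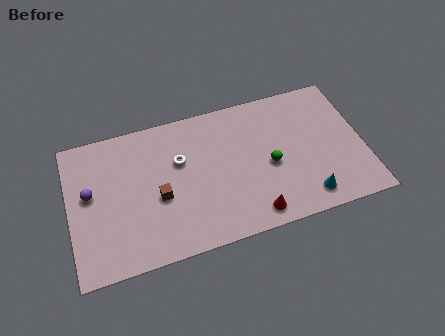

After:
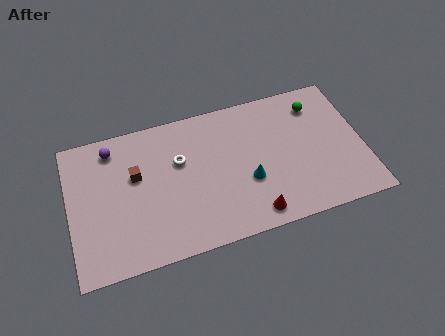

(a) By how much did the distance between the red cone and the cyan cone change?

-0.8

Before: roughly 2.8 units apart; after: 2.0. That's 0.8 units closer together.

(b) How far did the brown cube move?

1.9

The brown cube moved from about (4.6, 3.5) to (3.5, 5.1), a distance of √(1.1² + 1.6²) ≈ 1.9.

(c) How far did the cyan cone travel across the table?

3.4

The cyan cone moved from about (12.1, 1.3) to (9.2, 3.1), a distance of √(2.9² + 1.8²) ≈ 3.4.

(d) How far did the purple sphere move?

2.6

From (1.1, 4.7) to (2.4, 7.0), the purple sphere covered √(1.3² + 2.3²) ≈ 2.6 units.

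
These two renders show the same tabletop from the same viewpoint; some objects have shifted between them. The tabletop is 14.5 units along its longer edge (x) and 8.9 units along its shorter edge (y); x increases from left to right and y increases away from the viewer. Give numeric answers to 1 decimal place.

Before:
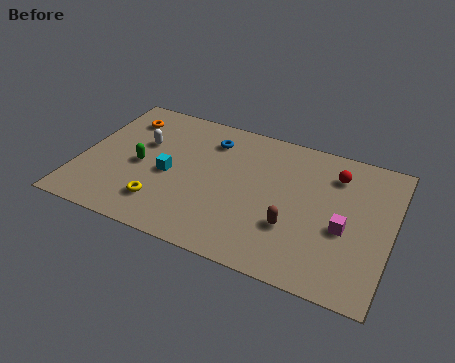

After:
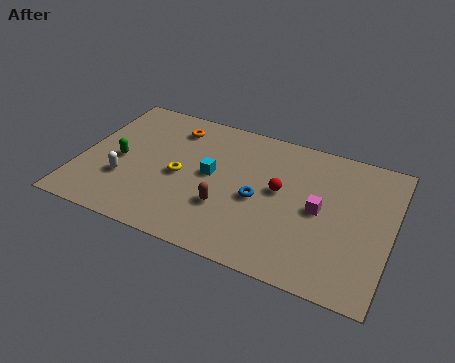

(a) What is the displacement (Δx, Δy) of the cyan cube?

(1.9, 0.7)

The cyan cube started near (4.2, 4.0) and ended near (6.1, 4.7).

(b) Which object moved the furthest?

the blue torus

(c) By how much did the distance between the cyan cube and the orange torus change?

-0.7

They were about 4.0 units apart before and 3.3 after — 0.7 units closer together.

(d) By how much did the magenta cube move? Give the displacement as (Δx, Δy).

(-1.2, 0.7)

The magenta cube was at about (12.4, 3.7) and moved to about (11.2, 4.4).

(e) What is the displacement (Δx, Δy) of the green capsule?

(-1.0, 0.0)

The green capsule started near (2.8, 4.1) and ended near (1.8, 4.1).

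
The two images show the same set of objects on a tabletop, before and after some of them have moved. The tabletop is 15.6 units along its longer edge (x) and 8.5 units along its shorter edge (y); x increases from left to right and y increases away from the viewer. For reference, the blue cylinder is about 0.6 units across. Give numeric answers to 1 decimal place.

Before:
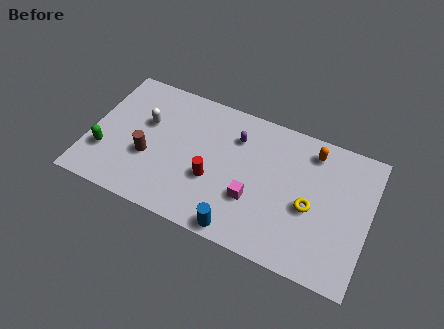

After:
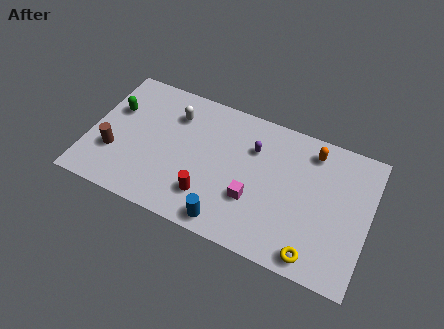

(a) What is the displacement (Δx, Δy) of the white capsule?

(1.5, 1.1)

The white capsule was at about (3.0, 5.3) and moved to about (4.5, 6.4).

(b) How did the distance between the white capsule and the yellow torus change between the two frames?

+0.5

They were about 9.5 units apart before and 10.0 after — 0.5 units further apart.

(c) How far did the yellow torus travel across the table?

2.7

From (12.4, 3.7) to (12.9, 1.0), the yellow torus covered √(0.5² + 2.7²) ≈ 2.7 units.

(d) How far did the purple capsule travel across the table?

1.0

The purple capsule moved from about (8.0, 6.3) to (9.0, 6.0), a distance of √(1.0² + 0.3²) ≈ 1.0.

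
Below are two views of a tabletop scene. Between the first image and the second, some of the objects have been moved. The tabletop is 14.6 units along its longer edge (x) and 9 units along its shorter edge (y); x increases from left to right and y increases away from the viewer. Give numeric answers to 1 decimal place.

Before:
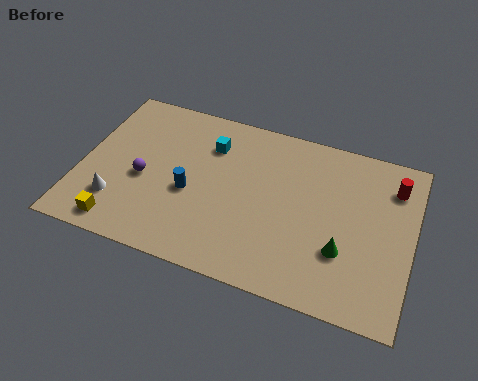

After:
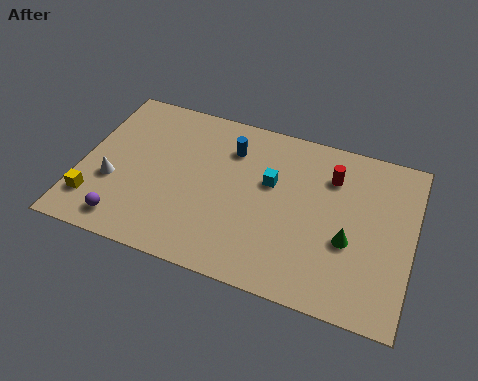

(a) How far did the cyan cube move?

3.0

From (5.5, 6.7) to (8.3, 5.5), the cyan cube covered √(2.8² + 1.2²) ≈ 3.0 units.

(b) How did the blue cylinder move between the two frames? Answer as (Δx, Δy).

(1.5, 3.0)

The blue cylinder was at about (4.9, 3.8) and moved to about (6.4, 6.8).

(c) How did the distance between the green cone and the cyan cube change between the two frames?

-3.2

They were about 7.3 units apart before and 4.1 after — 3.2 units closer together.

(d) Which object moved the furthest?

the blue cylinder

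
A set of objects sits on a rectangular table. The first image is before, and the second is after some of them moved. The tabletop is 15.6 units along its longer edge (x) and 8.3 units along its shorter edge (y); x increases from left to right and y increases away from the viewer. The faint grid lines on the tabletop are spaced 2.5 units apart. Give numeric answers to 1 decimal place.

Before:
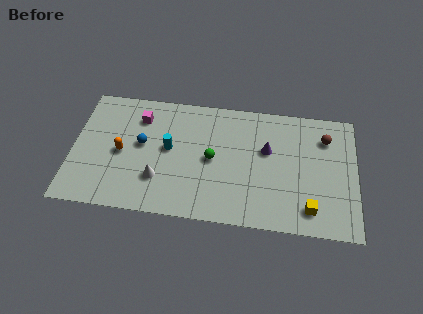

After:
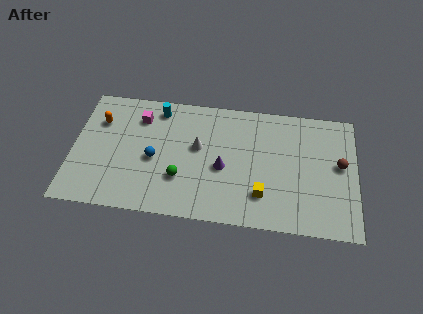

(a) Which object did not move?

the magenta cube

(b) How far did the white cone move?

3.2

The white cone moved from about (4.8, 2.4) to (6.9, 4.8), a distance of √(2.1² + 2.4²) ≈ 3.2.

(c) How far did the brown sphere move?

1.9

The brown sphere moved from about (13.9, 6.3) to (14.7, 4.6), a distance of √(0.8² + 1.7²) ≈ 1.9.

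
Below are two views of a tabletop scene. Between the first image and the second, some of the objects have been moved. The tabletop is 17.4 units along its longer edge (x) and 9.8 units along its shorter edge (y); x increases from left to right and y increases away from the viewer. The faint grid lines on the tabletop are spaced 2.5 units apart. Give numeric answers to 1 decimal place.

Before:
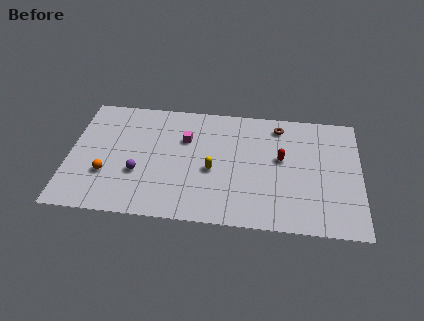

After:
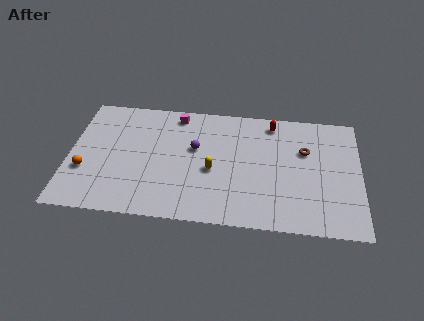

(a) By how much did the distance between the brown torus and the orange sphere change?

+2.0

Before: roughly 11.4 units apart; after: 13.4. That's 2.0 units further apart.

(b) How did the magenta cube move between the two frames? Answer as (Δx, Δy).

(-0.6, 2.0)

From the two frames, the magenta cube sits at roughly (6.9, 6.6) before and (6.3, 8.6) after.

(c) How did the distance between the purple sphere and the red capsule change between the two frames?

-3.5

Before: roughly 8.8 units apart; after: 5.3. That's 3.5 units closer together.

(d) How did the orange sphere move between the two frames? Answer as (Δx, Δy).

(-1.3, 0.2)

From the two frames, the orange sphere sits at roughly (2.3, 3.2) before and (1.0, 3.4) after.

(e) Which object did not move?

the yellow capsule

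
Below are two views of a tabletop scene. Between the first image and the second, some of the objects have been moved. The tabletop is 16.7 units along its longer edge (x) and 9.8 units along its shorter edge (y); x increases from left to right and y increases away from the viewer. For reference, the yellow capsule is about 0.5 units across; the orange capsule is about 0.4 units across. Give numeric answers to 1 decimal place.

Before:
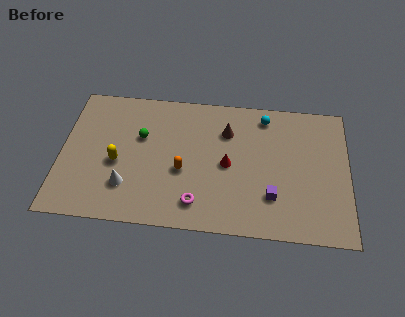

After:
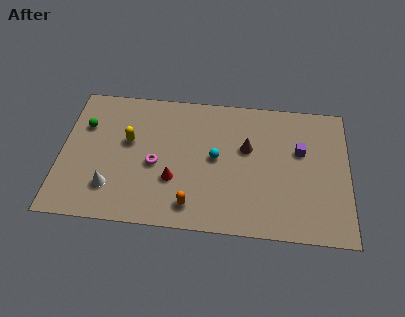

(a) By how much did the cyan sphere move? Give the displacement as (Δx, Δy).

(-2.8, -3.3)

The cyan sphere started near (11.8, 8.4) and ended near (9.0, 5.1).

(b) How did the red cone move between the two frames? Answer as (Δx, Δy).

(-3.1, -1.4)

The red cone started near (9.7, 4.7) and ended near (6.6, 3.3).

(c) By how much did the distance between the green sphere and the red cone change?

+1.0

They were about 5.3 units apart before and 6.3 after — 1.0 units further apart.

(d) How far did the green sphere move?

3.3

The green sphere moved from about (4.6, 6.2) to (1.3, 6.7), a distance of √(3.3² + 0.5²) ≈ 3.3.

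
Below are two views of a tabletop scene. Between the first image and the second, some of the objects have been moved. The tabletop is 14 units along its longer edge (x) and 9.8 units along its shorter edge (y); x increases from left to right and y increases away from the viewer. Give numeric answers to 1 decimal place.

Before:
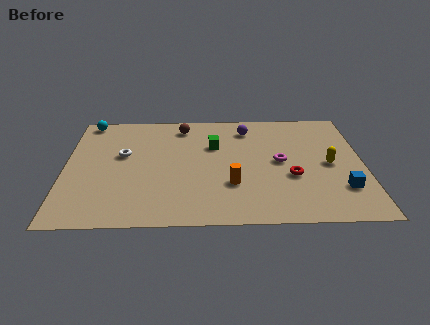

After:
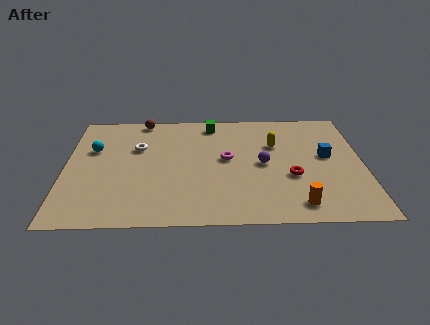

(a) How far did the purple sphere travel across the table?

3.3

The purple sphere was near (8.6, 8.0) before and (9.3, 4.8) after, so it travelled √(0.7² + 3.2²) ≈ 3.3 units.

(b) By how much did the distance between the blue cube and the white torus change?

-1.7

The distance was about 10.7 in the first image and 9.0 in the second, so they moved 1.7 units closer together.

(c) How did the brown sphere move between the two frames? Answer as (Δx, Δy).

(-1.9, 0.7)

The brown sphere started near (5.5, 8.3) and ended near (3.6, 9.0).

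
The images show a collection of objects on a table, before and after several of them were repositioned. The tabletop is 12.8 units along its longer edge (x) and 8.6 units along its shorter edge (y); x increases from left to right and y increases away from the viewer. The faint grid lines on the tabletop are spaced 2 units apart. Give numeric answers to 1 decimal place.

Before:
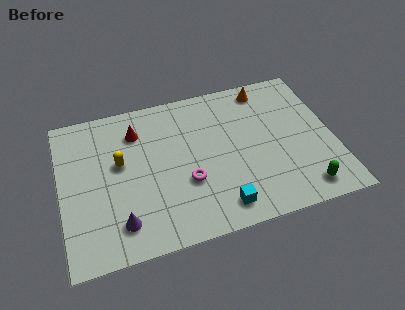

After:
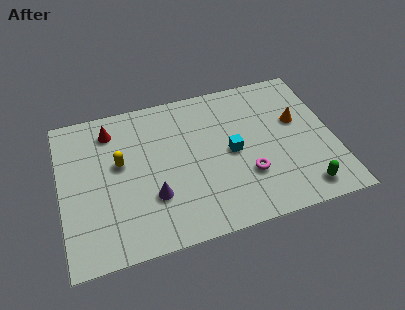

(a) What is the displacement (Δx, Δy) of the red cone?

(-1.2, 0.4)

The red cone was at about (3.7, 6.6) and moved to about (2.5, 7.0).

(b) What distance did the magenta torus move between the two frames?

2.8

The magenta torus was near (5.8, 3.1) before and (8.6, 2.7) after, so it travelled √(2.8² + 0.4²) ≈ 2.8 units.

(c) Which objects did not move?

the green capsule and the yellow capsule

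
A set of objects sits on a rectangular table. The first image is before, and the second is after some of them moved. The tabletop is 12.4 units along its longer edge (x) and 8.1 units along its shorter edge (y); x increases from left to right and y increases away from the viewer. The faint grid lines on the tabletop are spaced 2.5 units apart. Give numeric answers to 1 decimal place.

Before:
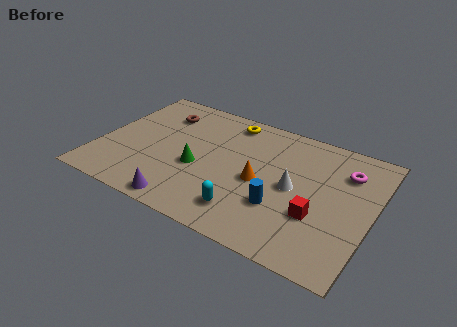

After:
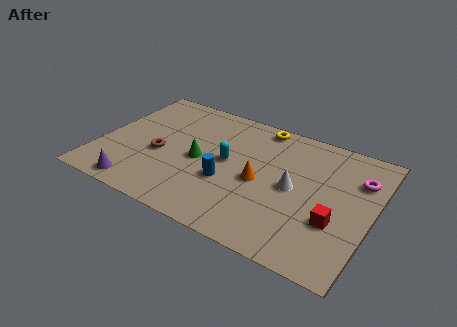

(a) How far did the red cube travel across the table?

0.8

From (10.1, 2.8) to (10.9, 2.8), the red cube covered √(0.8² + 0.0²) ≈ 0.8 units.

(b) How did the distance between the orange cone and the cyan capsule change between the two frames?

-0.4

The distance was about 2.1 in the first image and 1.7 in the second, so they moved 0.4 units closer together.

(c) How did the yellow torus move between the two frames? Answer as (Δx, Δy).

(1.4, 0.3)

The yellow torus started near (5.5, 7.0) and ended near (6.9, 7.3).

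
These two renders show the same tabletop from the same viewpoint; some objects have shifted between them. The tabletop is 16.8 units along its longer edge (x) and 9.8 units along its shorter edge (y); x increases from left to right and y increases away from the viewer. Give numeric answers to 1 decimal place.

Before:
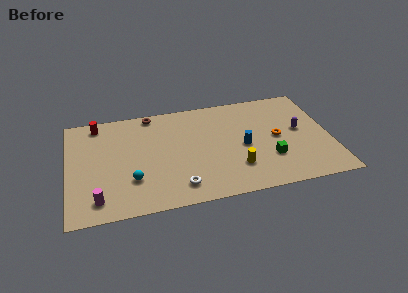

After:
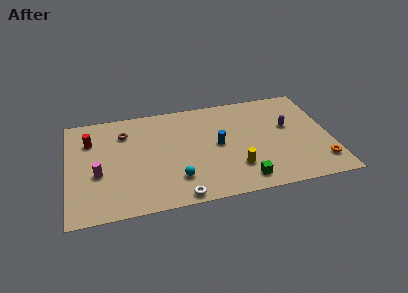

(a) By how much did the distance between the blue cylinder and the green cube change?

+1.7

They were about 2.2 units apart before and 3.9 after — 1.7 units further apart.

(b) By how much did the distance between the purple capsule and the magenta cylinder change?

-1.2

They were about 13.6 units apart before and 12.4 after — 1.2 units closer together.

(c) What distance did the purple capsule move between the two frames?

0.9

The purple capsule moved from about (14.9, 5.3) to (14.2, 5.8), a distance of √(0.7² + 0.5²) ≈ 0.9.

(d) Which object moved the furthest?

the orange torus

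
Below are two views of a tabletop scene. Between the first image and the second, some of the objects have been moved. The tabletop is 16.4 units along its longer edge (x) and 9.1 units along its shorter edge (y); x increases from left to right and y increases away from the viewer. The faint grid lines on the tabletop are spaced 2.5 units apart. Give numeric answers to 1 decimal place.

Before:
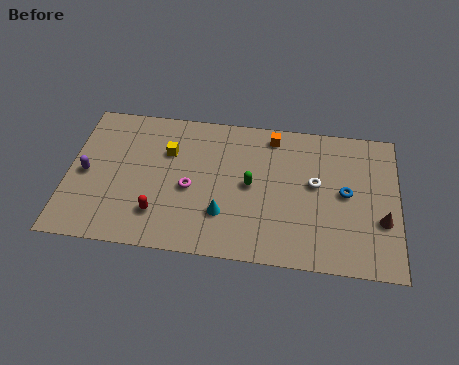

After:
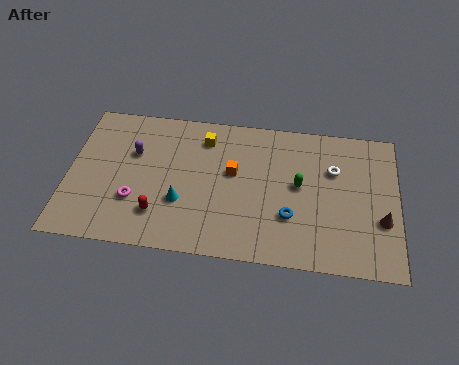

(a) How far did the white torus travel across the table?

1.3

The white torus was near (12.3, 5.1) before and (13.2, 6.1) after, so it travelled √(0.9² + 1.0²) ≈ 1.3 units.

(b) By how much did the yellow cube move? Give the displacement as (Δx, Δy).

(1.8, 1.1)

The yellow cube was at about (4.9, 6.2) and moved to about (6.7, 7.3).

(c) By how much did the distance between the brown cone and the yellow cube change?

-1.3

Before: roughly 11.1 units apart; after: 9.8. That's 1.3 units closer together.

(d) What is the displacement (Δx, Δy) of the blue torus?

(-2.7, -1.8)

The blue torus started near (13.8, 4.7) and ended near (11.1, 2.9).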